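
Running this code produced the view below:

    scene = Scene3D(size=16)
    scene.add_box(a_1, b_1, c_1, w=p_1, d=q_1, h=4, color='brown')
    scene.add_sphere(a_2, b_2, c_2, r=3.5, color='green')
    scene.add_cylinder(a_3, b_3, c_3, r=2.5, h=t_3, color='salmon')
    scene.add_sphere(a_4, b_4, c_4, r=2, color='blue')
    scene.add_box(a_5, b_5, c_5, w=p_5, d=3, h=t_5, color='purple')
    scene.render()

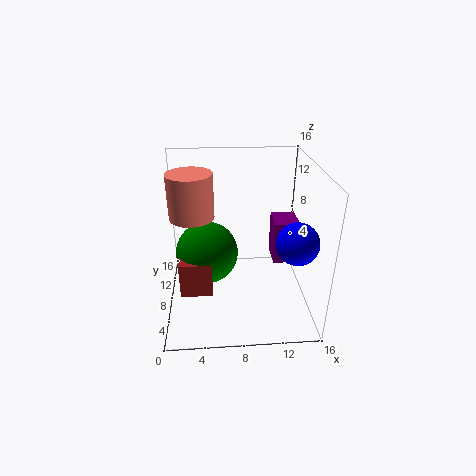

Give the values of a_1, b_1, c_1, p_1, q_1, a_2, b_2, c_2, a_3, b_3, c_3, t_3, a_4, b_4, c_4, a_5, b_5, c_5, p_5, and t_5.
a_1 = 1.5
b_1 = 5
c_1 = 2.5
p_1 = 3.5
q_1 = 2.5
a_2 = 4.5
b_2 = 8.5
c_2 = 6
a_3 = 3
b_3 = 9.5
c_3 = 10
t_3 = 5
a_4 = 13
b_4 = 2
c_4 = 10.5
a_5 = 11.5
b_5 = 5
c_5 = 6.5
p_5 = 2.5
t_5 = 4.5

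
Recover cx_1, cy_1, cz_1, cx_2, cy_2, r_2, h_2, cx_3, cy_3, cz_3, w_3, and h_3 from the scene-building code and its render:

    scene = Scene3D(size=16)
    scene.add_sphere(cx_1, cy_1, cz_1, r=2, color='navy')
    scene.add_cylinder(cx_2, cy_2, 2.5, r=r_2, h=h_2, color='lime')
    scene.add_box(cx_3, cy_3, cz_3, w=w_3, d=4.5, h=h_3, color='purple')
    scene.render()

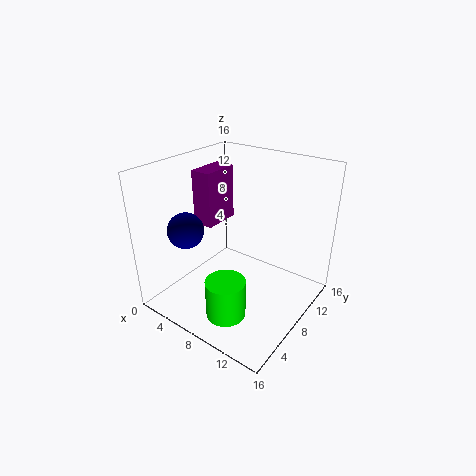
cx_1 = 3.5, cy_1 = 4.5, cz_1 = 9, cx_2 = 10.5, cy_2 = 2.5, r_2 = 2, h_2 = 4, cx_3 = 1.5, cy_3 = 8, cz_3 = 8, w_3 = 2.5, h_3 = 6.5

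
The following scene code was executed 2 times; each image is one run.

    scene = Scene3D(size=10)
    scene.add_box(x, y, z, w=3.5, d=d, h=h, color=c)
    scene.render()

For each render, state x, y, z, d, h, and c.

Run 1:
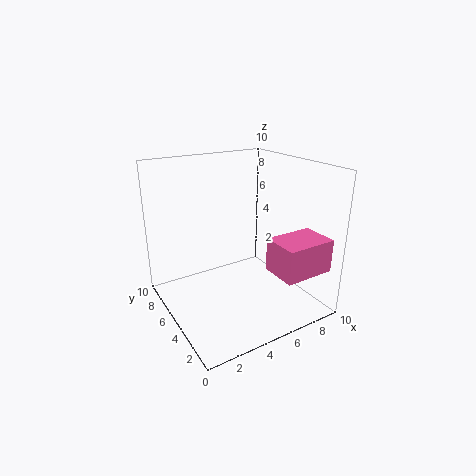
x = 6; y = 0.5; z = 3.25; d = 2.5; h = 2.25; c = 'hotpink'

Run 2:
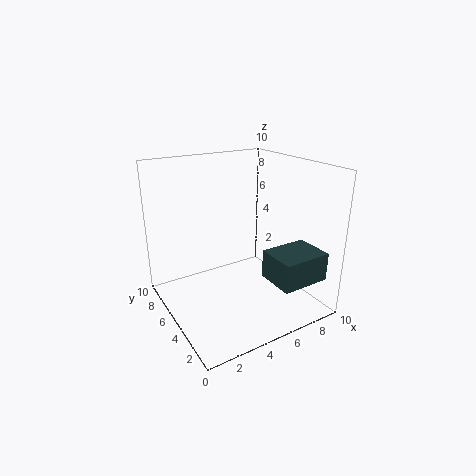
x = 6.25; y = 1; z = 2.25; d = 2.75; h = 2; c = 'darkslategray'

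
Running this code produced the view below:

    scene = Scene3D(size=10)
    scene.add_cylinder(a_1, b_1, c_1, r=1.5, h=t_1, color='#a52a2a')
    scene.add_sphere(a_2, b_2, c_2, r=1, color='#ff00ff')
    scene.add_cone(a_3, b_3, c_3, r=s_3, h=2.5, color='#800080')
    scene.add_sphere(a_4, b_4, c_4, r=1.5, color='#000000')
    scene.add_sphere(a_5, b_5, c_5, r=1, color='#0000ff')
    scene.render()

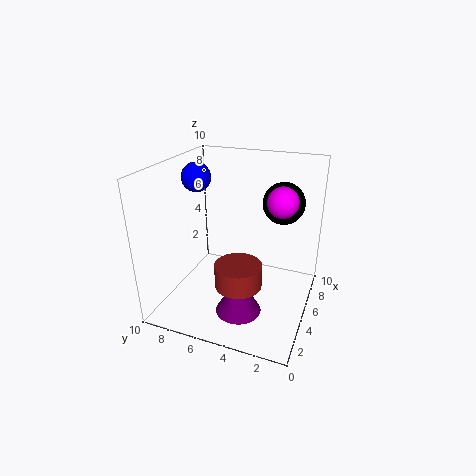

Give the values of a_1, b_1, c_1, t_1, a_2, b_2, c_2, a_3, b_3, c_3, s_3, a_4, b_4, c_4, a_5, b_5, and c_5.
a_1 = 2.5
b_1 = 4
c_1 = 3
t_1 = 1.5
a_2 = 5
b_2 = 2
c_2 = 8
a_3 = 2.5
b_3 = 4
c_3 = 1
s_3 = 1.5
a_4 = 7.5
b_4 = 2.5
c_4 = 7
a_5 = 5
b_5 = 8
c_5 = 9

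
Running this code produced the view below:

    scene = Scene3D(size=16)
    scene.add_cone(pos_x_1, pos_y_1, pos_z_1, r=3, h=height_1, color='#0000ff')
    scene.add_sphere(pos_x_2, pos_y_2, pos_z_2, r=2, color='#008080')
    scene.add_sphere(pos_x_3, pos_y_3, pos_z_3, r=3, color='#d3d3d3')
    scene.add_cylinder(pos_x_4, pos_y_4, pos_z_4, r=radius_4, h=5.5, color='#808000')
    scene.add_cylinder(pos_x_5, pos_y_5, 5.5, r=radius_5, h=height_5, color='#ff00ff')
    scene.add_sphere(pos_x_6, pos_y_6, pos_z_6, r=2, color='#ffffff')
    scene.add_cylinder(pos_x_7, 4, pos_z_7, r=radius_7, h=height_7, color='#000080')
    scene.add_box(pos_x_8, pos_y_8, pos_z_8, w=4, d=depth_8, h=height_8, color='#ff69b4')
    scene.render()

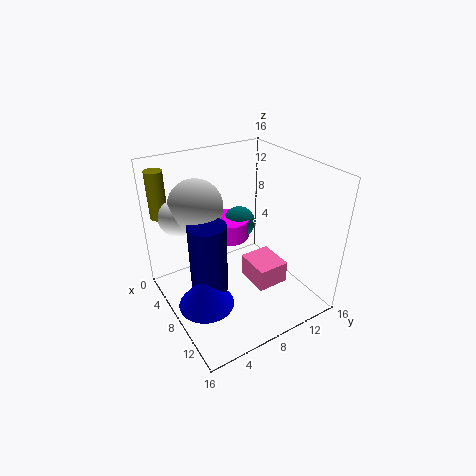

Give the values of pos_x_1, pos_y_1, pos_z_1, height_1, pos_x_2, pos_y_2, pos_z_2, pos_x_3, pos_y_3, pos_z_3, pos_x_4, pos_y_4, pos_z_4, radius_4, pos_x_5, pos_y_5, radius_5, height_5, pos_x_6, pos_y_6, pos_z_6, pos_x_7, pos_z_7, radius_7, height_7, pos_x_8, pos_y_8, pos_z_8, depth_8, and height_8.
pos_x_1 = 9.5
pos_y_1 = 3
pos_z_1 = 2
height_1 = 4
pos_x_2 = 3.5
pos_y_2 = 11
pos_z_2 = 7
pos_x_3 = 5
pos_y_3 = 4.5
pos_z_3 = 11.5
pos_x_4 = 1.5
pos_y_4 = 1.5
pos_z_4 = 9.5
radius_4 = 1
pos_x_5 = 3.5
pos_y_5 = 9.5
radius_5 = 2.5
height_5 = 2.5
pos_x_6 = 4.5
pos_y_6 = 2.5
pos_z_6 = 10.5
pos_x_7 = 8.5
pos_z_7 = 3
radius_7 = 2
height_7 = 8
pos_x_8 = 8
pos_y_8 = 8.5
pos_z_8 = 3
depth_8 = 3.5
height_8 = 2.5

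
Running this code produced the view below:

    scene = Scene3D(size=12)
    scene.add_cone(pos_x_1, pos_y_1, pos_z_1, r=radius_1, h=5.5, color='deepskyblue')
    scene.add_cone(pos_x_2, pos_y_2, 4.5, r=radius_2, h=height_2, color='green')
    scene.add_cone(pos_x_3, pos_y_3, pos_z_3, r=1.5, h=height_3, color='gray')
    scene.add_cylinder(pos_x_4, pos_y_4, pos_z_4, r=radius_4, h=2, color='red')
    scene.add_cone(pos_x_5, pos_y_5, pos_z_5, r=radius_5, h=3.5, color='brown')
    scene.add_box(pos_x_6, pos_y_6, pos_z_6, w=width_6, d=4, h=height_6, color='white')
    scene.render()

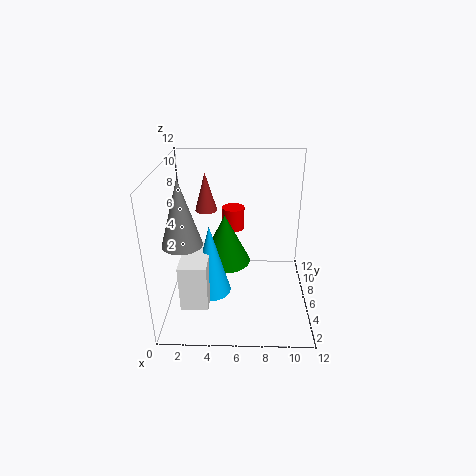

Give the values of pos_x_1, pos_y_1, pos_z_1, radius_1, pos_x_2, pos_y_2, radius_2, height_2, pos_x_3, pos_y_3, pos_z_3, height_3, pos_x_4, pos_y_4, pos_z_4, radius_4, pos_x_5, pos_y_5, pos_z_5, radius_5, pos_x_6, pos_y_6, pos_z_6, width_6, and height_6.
pos_x_1 = 4, pos_y_1 = 3, pos_z_1 = 3, radius_1 = 1.5, pos_x_2 = 5, pos_y_2 = 5, radius_2 = 2, height_2 = 4, pos_x_3 = 2, pos_y_3 = 3, pos_z_3 = 7, height_3 = 5, pos_x_4 = 5.5, pos_y_4 = 9, pos_z_4 = 5.5, radius_4 = 1, pos_x_5 = 3, pos_y_5 = 9.5, pos_z_5 = 7, radius_5 = 1, pos_x_6 = 2, pos_y_6 = 0.5, pos_z_6 = 3, width_6 = 2, height_6 = 3.5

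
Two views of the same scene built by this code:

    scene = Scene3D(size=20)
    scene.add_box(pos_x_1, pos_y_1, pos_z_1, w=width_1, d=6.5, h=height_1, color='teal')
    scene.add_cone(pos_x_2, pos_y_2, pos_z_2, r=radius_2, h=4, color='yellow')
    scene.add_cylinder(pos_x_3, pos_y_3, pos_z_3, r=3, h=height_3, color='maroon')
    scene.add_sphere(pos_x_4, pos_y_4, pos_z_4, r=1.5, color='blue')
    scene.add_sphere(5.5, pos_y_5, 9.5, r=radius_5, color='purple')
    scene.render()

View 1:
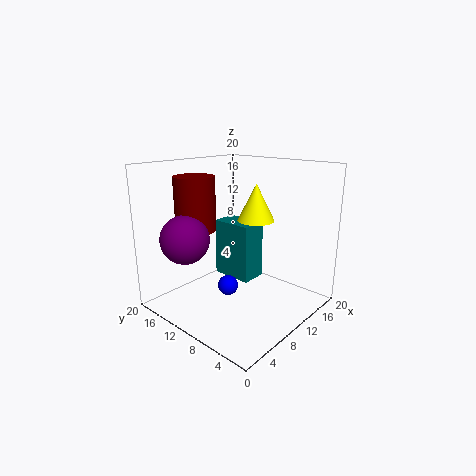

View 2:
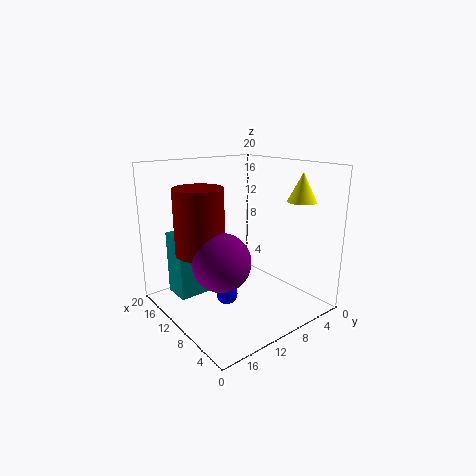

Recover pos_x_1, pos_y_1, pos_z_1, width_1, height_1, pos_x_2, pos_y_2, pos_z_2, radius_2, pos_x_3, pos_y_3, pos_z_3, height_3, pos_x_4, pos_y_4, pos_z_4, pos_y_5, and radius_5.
pos_x_1 = 13; pos_y_1 = 11; pos_z_1 = 1.5; width_1 = 4; height_1 = 9; pos_x_2 = 5; pos_y_2 = 3; pos_z_2 = 15; radius_2 = 2; pos_x_3 = 8.5; pos_y_3 = 17; pos_z_3 = 10; height_3 = 8; pos_x_4 = 10; pos_y_4 = 12; pos_z_4 = 2; pos_y_5 = 16; radius_5 = 3.5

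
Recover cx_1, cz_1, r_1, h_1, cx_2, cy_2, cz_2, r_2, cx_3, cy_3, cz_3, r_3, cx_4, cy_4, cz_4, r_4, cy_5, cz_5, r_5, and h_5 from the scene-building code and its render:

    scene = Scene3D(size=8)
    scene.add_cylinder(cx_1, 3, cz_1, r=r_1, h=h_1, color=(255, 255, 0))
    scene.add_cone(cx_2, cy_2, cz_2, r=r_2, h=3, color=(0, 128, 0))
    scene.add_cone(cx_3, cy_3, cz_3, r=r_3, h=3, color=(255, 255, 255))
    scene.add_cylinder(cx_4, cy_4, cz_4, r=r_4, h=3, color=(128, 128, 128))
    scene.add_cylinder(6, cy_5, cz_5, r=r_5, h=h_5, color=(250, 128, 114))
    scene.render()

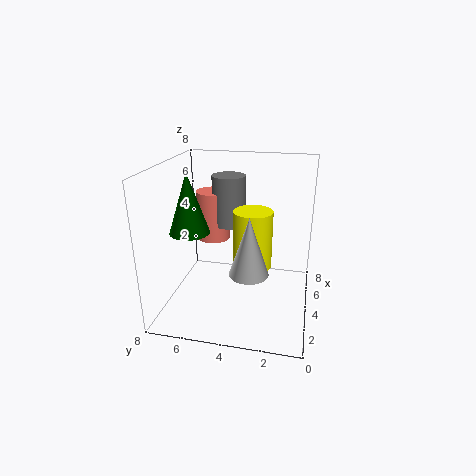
cx_1 = 3, cz_1 = 3, r_1 = 1, h_1 = 3, cx_2 = 2, cy_2 = 6, cz_2 = 5, r_2 = 1, cx_3 = 2, cy_3 = 3, cz_3 = 3, r_3 = 1, cx_4 = 6, cy_4 = 5, cz_4 = 4, r_4 = 1, cy_5 = 6, cz_5 = 3, r_5 = 1, h_5 = 3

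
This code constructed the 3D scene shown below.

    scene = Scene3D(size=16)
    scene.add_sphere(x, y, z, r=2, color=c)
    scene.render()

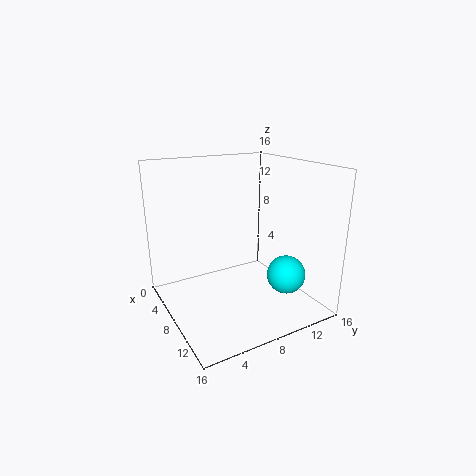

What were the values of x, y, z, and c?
x = 13; y = 11; z = 5; c = 'cyan'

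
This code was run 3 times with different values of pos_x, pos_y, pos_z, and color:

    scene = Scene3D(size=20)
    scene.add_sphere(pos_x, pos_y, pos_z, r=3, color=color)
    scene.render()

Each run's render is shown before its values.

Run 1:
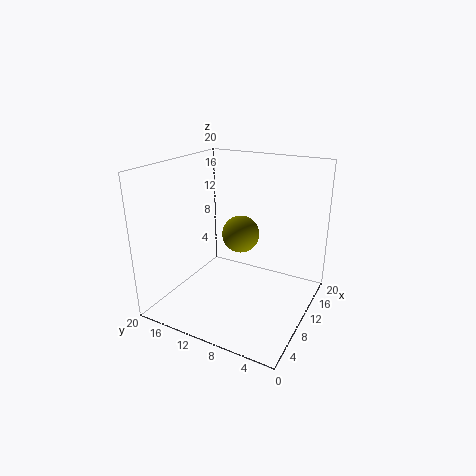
pos_x = 16.5
pos_y = 13
pos_z = 7.5
color = 'olive'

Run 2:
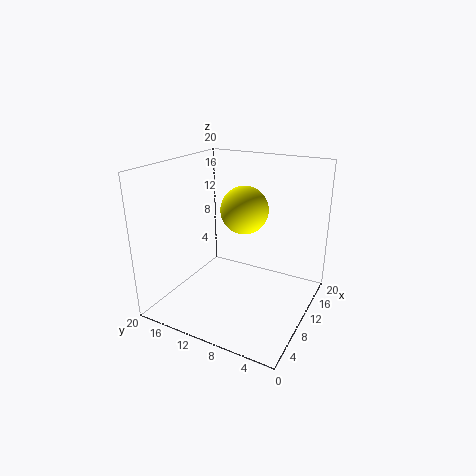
pos_x = 8
pos_y = 8
pos_z = 15
color = 'yellow'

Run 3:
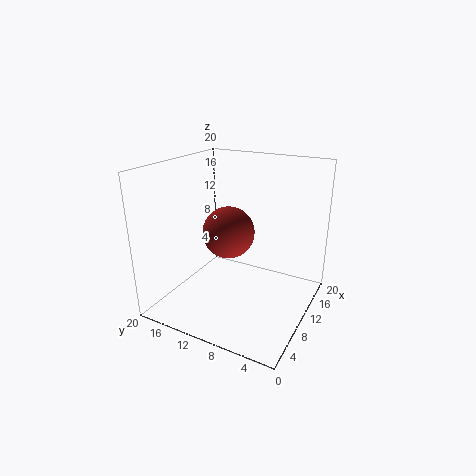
pos_x = 4
pos_y = 8
pos_z = 13.5
color = 'brown'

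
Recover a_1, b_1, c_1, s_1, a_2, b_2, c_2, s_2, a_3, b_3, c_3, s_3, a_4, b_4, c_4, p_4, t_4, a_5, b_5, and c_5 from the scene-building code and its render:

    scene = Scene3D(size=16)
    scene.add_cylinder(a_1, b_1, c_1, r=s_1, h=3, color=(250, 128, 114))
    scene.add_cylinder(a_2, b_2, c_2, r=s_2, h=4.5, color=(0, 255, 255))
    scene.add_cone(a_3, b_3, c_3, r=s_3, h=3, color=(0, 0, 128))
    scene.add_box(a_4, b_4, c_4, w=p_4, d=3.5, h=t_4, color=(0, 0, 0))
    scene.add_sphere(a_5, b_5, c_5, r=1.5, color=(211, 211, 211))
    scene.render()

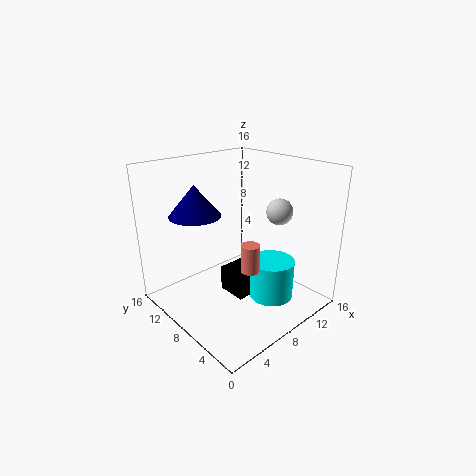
a_1 = 7, b_1 = 5, c_1 = 5.5, s_1 = 1, a_2 = 10.5, b_2 = 5, c_2 = 1, s_2 = 2.5, a_3 = 2.5, b_3 = 8, c_3 = 12, s_3 = 2.5, a_4 = 7.5, b_4 = 7, c_4 = 0.5, p_4 = 4, t_4 = 3, a_5 = 12.5, b_5 = 6, c_5 = 10.5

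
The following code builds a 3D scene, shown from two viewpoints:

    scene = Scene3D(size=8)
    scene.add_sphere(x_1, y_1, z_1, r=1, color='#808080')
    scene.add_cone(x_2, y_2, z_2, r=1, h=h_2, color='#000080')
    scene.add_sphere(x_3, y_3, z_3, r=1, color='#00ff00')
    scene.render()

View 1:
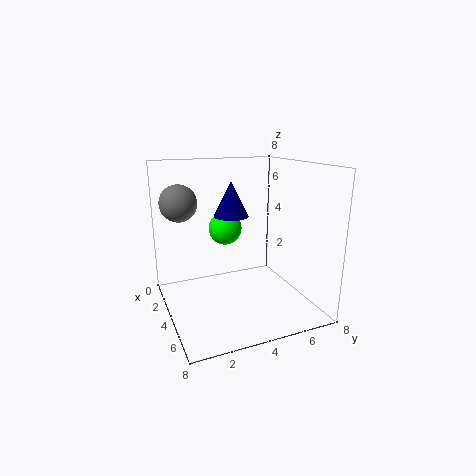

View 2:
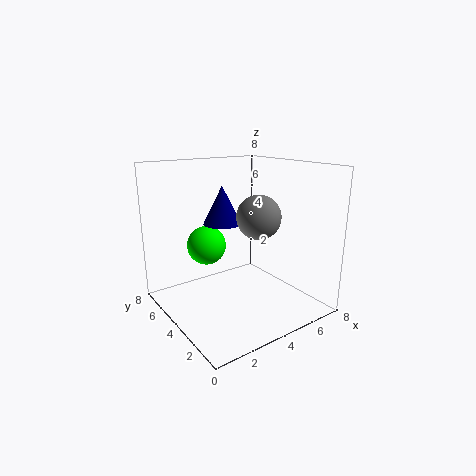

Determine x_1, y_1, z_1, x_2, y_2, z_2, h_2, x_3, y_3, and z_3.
x_1 = 3; y_1 = 1; z_1 = 6; x_2 = 3; y_2 = 4; z_2 = 5; h_2 = 2; x_3 = 2; y_3 = 4; z_3 = 4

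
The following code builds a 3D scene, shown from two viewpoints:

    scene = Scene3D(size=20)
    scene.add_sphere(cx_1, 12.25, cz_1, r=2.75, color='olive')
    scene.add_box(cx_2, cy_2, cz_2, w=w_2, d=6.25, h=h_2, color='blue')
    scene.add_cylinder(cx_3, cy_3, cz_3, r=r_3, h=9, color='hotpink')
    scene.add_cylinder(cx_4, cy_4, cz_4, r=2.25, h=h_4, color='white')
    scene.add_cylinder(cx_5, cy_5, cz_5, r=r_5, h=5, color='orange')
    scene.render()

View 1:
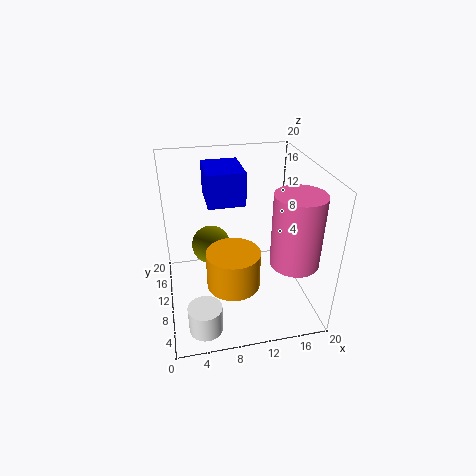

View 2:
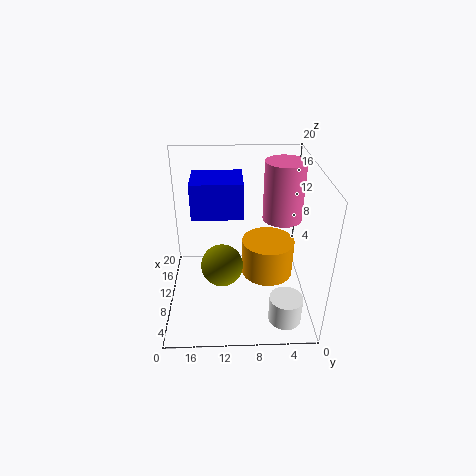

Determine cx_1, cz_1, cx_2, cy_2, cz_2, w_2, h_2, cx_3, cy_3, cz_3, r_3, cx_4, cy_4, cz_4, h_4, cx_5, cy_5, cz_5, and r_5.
cx_1 = 6.5
cz_1 = 8
cx_2 = 6
cy_2 = 9.5
cz_2 = 15
w_2 = 5
h_2 = 4.5
cx_3 = 15.5
cy_3 = 3
cz_3 = 10
r_3 = 3
cx_4 = 4.25
cy_4 = 3.75
cz_4 = 0.25
h_4 = 3.75
cx_5 = 8.5
cy_5 = 6
cz_5 = 5.5
r_5 = 3.5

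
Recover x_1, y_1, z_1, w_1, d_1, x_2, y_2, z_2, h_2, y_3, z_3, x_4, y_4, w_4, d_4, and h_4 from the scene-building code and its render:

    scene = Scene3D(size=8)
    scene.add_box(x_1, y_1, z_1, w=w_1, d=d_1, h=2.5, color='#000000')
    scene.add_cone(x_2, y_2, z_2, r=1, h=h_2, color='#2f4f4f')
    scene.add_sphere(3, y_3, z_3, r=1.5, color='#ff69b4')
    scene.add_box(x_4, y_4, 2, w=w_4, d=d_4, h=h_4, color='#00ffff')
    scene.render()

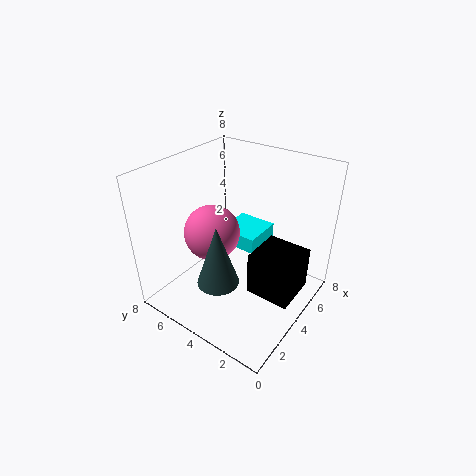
x_1 = 3.5; y_1 = 0.5; z_1 = 1; w_1 = 2.5; d_1 = 2.5; x_2 = 1; y_2 = 3; z_2 = 3.5; h_2 = 3; y_3 = 5; z_3 = 4.5; x_4 = 5.5; y_4 = 4; w_4 = 2.5; d_4 = 2.5; h_4 = 1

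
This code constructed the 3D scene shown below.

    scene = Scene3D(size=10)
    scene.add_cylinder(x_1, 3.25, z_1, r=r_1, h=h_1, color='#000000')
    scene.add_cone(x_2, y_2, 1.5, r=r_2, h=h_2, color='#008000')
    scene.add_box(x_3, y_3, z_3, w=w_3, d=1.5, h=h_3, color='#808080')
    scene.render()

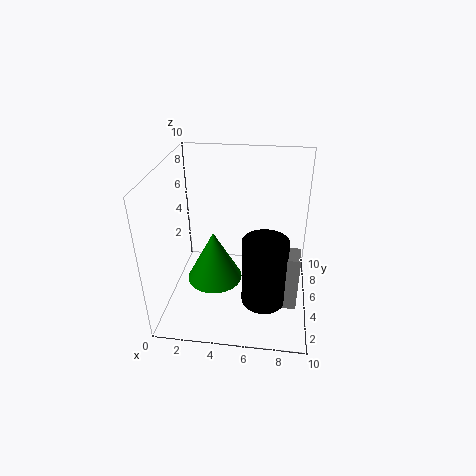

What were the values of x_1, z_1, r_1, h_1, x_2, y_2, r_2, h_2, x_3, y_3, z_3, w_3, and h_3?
x_1 = 7; z_1 = 1.25; r_1 = 1.5; h_1 = 4.75; x_2 = 3.25; y_2 = 5; r_2 = 2; h_2 = 3.75; x_3 = 7.5; y_3 = 2.75; z_3 = 1; w_3 = 1.75; h_3 = 4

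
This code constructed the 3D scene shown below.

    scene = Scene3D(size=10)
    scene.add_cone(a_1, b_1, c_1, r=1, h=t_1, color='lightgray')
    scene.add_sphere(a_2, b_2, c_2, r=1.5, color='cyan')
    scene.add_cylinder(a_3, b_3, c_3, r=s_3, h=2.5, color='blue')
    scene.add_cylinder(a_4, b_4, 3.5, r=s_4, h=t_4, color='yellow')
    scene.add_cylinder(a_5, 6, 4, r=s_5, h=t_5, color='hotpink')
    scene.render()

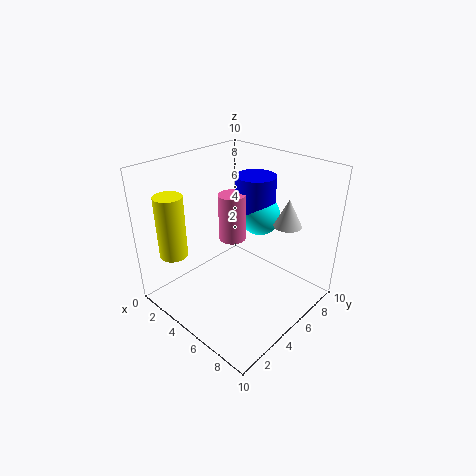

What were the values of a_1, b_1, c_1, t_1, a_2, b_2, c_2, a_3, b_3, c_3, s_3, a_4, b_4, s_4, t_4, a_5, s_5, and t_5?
a_1 = 7; b_1 = 8; c_1 = 5.5; t_1 = 2; a_2 = 4.5; b_2 = 8; c_2 = 5.5; a_3 = 4; b_3 = 8; c_3 = 6; s_3 = 1.5; a_4 = 1.5; b_4 = 2; s_4 = 1; t_4 = 4.5; a_5 = 3.5; s_5 = 1; t_5 = 3.5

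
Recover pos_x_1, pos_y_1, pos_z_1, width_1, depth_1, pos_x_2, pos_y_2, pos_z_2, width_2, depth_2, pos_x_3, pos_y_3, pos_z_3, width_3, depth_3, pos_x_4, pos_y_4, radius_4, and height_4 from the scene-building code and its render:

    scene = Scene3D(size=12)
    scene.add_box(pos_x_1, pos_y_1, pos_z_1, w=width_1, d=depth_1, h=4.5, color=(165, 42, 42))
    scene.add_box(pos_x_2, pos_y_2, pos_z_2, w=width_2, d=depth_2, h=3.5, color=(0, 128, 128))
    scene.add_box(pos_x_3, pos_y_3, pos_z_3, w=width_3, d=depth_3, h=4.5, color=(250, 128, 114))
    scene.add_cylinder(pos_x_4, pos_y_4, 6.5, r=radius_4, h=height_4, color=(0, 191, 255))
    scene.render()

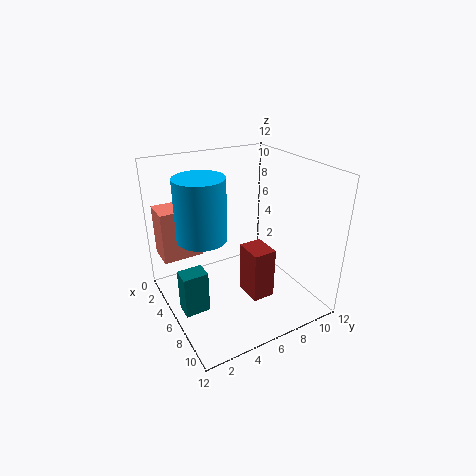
pos_x_1 = 5.5, pos_y_1 = 6.5, pos_z_1 = 0.5, width_1 = 2.5, depth_1 = 2, pos_x_2 = 6, pos_y_2 = 0.5, pos_z_2 = 1, width_2 = 1.5, depth_2 = 2, pos_x_3 = 0.5, pos_y_3 = 0.5, pos_z_3 = 3.5, width_3 = 2.5, depth_3 = 3.5, pos_x_4 = 5.5, pos_y_4 = 3, radius_4 = 2, height_4 = 5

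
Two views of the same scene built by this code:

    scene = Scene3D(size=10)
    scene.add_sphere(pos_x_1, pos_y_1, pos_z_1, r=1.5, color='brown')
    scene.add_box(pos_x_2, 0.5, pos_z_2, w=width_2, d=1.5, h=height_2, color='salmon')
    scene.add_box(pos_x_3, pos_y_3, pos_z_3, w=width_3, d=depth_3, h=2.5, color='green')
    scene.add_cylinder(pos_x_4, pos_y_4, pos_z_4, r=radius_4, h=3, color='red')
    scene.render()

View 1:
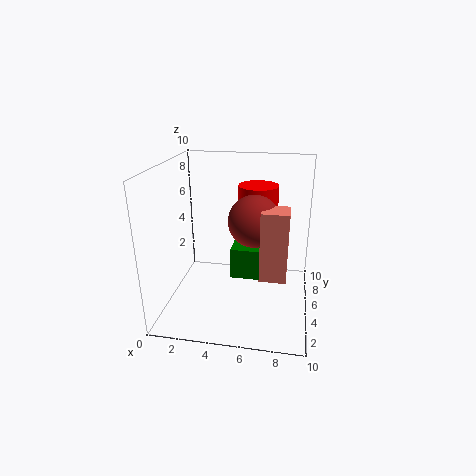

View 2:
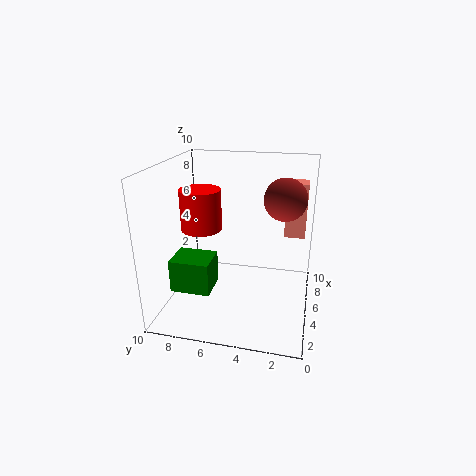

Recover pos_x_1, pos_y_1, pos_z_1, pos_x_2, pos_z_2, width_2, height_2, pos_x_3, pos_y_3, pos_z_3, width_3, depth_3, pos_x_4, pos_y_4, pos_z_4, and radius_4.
pos_x_1 = 6.5
pos_y_1 = 2
pos_z_1 = 7.5
pos_x_2 = 7
pos_z_2 = 4.5
width_2 = 1.5
height_2 = 4
pos_x_3 = 4
pos_y_3 = 7
pos_z_3 = 0.5
width_3 = 2.5
depth_3 = 3
pos_x_4 = 6
pos_y_4 = 8
pos_z_4 = 5
radius_4 = 1.5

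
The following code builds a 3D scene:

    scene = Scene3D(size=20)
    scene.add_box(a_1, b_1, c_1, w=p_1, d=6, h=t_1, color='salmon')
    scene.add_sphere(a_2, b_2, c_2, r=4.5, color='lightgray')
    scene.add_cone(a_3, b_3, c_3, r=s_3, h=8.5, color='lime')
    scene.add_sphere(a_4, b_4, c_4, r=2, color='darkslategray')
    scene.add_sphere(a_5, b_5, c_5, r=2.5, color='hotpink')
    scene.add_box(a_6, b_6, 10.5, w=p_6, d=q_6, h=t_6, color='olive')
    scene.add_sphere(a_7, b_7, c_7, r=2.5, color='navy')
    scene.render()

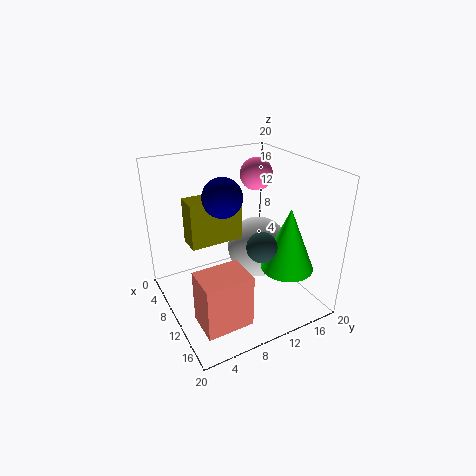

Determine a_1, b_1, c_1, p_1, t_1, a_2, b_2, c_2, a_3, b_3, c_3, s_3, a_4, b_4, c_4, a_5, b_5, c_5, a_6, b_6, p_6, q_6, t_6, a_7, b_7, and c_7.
a_1 = 14; b_1 = 1.5; c_1 = 2.5; p_1 = 4.5; t_1 = 7; a_2 = 9; b_2 = 14; c_2 = 7; a_3 = 15.5; b_3 = 14.5; c_3 = 7; s_3 = 3.5; a_4 = 14.5; b_4 = 11; c_4 = 10.5; a_5 = 4; b_5 = 16.5; c_5 = 16.5; a_6 = 8; b_6 = 3; p_6 = 3; q_6 = 7; t_6 = 6; a_7 = 11.5; b_7 = 7; c_7 = 17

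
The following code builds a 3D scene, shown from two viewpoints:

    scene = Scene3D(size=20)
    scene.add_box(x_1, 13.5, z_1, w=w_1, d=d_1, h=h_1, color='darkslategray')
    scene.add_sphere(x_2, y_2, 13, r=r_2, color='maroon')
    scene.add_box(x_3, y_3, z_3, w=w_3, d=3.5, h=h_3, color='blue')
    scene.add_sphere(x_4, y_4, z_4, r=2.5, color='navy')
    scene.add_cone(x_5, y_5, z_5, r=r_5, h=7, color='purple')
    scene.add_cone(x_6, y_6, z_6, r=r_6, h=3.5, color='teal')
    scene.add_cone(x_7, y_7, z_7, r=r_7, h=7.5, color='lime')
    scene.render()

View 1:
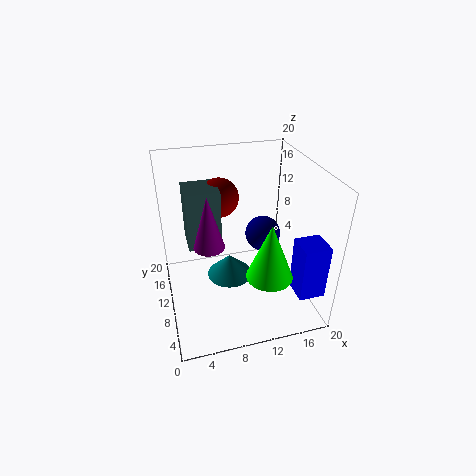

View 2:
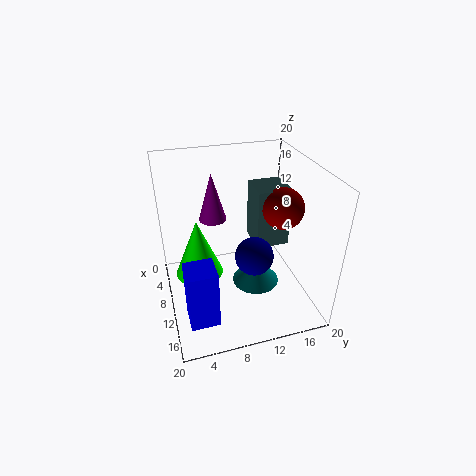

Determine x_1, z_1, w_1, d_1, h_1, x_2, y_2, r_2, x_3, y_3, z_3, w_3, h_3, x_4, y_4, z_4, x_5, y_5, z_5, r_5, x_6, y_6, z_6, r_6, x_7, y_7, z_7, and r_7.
x_1 = 3.5, z_1 = 6.5, w_1 = 5, d_1 = 5, h_1 = 9, x_2 = 9, y_2 = 17, r_2 = 3, x_3 = 16, y_3 = 1.5, z_3 = 4.5, w_3 = 3.5, h_3 = 7.5, x_4 = 14, y_4 = 11, z_4 = 9.5, x_5 = 5.5, y_5 = 7.5, z_5 = 11, r_5 = 2, x_6 = 9.5, y_6 = 13, z_6 = 1.5, r_6 = 3.5, x_7 = 12.5, y_7 = 4, z_7 = 7.5, r_7 = 3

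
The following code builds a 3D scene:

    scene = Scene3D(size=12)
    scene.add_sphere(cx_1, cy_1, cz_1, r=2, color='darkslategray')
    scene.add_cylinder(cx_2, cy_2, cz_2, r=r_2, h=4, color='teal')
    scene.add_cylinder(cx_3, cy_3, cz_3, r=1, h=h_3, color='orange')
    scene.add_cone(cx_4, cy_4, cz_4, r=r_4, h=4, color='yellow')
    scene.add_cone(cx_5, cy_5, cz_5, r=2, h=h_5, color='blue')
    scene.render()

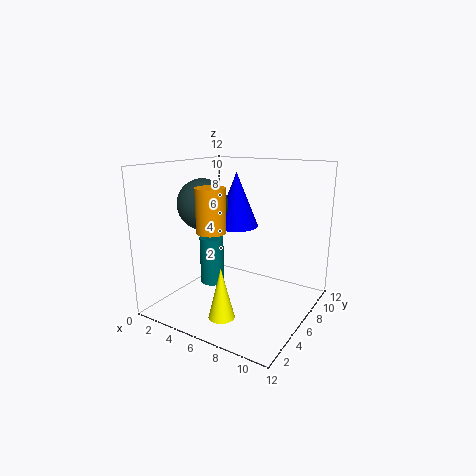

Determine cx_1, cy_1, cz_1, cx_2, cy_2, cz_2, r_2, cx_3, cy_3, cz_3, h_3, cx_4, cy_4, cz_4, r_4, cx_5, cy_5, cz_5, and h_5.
cx_1 = 4, cy_1 = 4, cz_1 = 9, cx_2 = 4, cy_2 = 5, cz_2 = 2, r_2 = 1, cx_3 = 7, cy_3 = 1, cz_3 = 8, h_3 = 3, cx_4 = 7, cy_4 = 2, cz_4 = 1, r_4 = 1, cx_5 = 4, cy_5 = 9, cz_5 = 6, h_5 = 5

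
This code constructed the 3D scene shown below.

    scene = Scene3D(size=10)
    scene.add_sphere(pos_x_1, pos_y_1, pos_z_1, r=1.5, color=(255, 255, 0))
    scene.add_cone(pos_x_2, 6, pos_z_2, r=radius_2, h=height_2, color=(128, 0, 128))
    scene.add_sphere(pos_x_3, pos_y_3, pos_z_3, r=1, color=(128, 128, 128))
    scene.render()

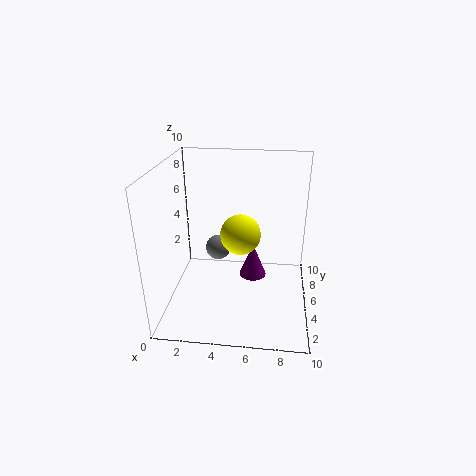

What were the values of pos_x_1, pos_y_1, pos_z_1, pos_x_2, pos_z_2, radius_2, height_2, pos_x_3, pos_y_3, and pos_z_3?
pos_x_1 = 5
pos_y_1 = 6.5
pos_z_1 = 4.5
pos_x_2 = 6
pos_z_2 = 1.5
radius_2 = 1
height_2 = 2.5
pos_x_3 = 3
pos_y_3 = 8
pos_z_3 = 2.5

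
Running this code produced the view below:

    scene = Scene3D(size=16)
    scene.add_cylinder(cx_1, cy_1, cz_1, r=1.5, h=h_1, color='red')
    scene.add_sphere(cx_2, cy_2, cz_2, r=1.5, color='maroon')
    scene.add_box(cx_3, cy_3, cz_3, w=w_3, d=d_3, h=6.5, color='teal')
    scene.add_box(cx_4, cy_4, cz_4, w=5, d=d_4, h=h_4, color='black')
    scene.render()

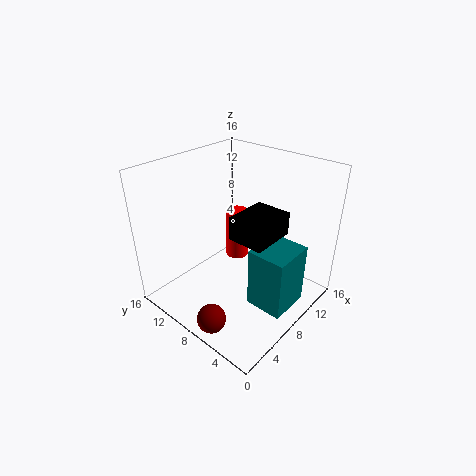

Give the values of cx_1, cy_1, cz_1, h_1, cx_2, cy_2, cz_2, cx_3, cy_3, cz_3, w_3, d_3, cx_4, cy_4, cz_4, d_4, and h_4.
cx_1 = 13; cy_1 = 12.5; cz_1 = 1.5; h_1 = 6.5; cx_2 = 1.5; cy_2 = 6; cz_2 = 2; cx_3 = 5.5; cy_3 = 0.5; cz_3 = 2.5; w_3 = 4.5; d_3 = 4; cx_4 = 6; cy_4 = 3.5; cz_4 = 9; d_4 = 4; h_4 = 2.5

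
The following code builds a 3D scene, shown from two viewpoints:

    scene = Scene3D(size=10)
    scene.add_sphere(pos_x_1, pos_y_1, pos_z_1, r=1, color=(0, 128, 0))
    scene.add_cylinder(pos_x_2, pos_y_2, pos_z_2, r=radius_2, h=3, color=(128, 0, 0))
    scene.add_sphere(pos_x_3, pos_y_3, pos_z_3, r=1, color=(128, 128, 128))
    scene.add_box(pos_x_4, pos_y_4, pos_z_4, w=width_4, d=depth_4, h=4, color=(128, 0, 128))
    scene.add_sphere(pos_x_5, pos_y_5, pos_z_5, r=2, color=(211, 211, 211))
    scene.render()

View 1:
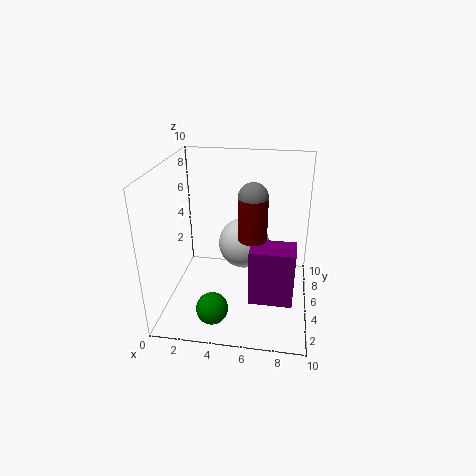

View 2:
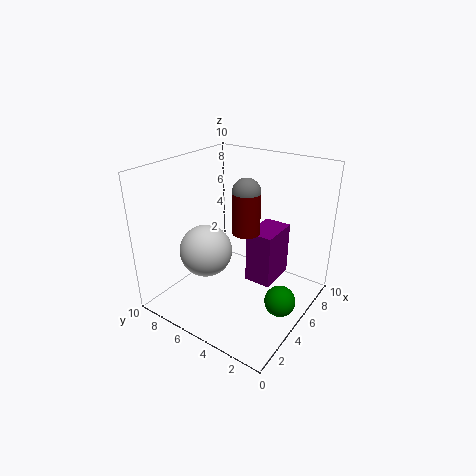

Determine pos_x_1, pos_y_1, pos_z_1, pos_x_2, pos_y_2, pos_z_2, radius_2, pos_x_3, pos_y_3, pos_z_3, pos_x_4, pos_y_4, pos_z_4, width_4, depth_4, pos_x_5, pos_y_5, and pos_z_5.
pos_x_1 = 4, pos_y_1 = 1, pos_z_1 = 2, pos_x_2 = 6, pos_y_2 = 5, pos_z_2 = 5, radius_2 = 1, pos_x_3 = 6, pos_y_3 = 5, pos_z_3 = 8, pos_x_4 = 6, pos_y_4 = 3, pos_z_4 = 1, width_4 = 3, depth_4 = 2, pos_x_5 = 5, pos_y_5 = 8, pos_z_5 = 3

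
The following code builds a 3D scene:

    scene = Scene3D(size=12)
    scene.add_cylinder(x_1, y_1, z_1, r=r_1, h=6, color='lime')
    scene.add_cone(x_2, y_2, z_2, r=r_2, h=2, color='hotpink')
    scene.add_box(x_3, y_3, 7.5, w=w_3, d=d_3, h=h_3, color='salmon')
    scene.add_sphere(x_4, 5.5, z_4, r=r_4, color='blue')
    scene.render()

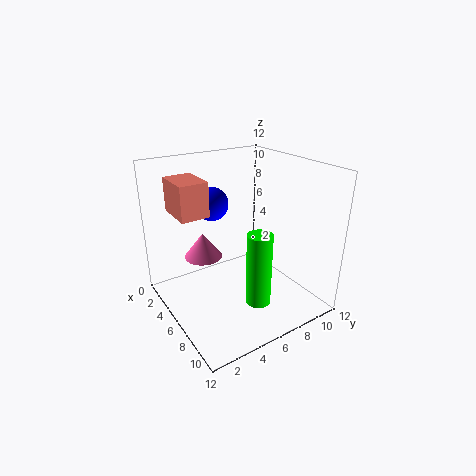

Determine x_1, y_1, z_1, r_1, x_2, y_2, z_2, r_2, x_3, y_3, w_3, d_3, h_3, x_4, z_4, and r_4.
x_1 = 9
y_1 = 6
z_1 = 1.5
r_1 = 1
x_2 = 5.5
y_2 = 3
z_2 = 5
r_2 = 1.5
x_3 = 0.5
y_3 = 2
w_3 = 3.5
d_3 = 2.5
h_3 = 3
x_4 = 2.5
z_4 = 8
r_4 = 1.5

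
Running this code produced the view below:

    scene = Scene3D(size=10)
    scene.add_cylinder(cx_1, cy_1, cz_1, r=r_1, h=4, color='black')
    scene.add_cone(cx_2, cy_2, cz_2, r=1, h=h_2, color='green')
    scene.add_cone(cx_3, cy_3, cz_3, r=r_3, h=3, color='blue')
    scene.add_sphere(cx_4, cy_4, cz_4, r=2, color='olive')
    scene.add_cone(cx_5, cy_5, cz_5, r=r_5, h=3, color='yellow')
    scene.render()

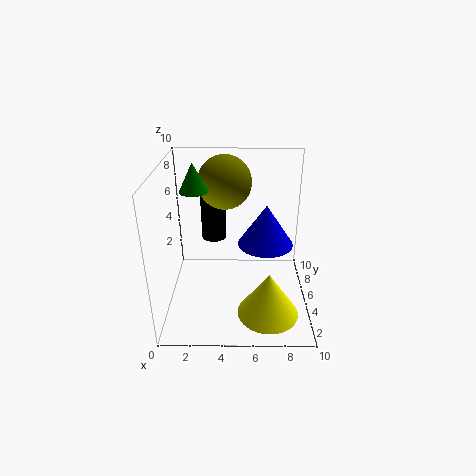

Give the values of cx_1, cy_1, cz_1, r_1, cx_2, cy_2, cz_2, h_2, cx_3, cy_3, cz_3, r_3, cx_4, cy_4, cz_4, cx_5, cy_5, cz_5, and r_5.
cx_1 = 3; cy_1 = 9; cz_1 = 3; r_1 = 1; cx_2 = 2; cy_2 = 6; cz_2 = 8; h_2 = 2; cx_3 = 7; cy_3 = 6; cz_3 = 4; r_3 = 2; cx_4 = 4; cy_4 = 8; cz_4 = 8; cx_5 = 7; cy_5 = 2; cz_5 = 1; r_5 = 2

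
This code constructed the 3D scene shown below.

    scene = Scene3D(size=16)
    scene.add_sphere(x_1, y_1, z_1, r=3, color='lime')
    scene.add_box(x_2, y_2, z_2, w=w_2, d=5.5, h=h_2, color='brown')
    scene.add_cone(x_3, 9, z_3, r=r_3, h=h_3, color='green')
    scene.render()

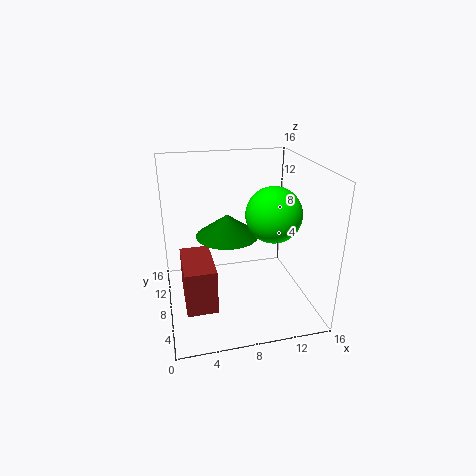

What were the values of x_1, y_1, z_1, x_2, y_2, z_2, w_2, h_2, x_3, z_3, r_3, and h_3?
x_1 = 11.5, y_1 = 6.5, z_1 = 11, x_2 = 1.5, y_2 = 1.5, z_2 = 3.5, w_2 = 3, h_2 = 4.5, x_3 = 7, z_3 = 8, r_3 = 3.5, h_3 = 2.5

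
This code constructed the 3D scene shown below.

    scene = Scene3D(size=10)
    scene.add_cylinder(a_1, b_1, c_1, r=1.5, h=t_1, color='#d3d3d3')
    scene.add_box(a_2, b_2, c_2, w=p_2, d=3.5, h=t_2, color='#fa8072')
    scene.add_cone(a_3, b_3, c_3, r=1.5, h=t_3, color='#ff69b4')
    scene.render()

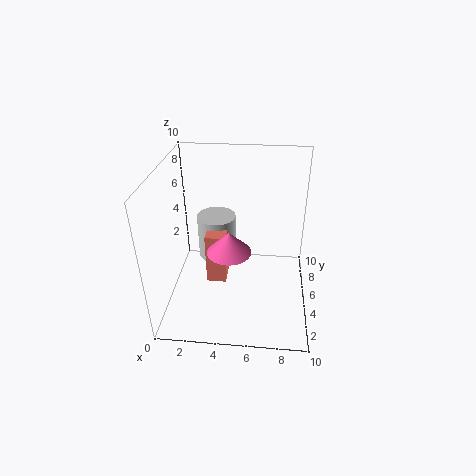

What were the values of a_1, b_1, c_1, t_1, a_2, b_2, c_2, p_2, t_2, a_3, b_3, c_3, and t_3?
a_1 = 3
b_1 = 8
c_1 = 1.5
t_1 = 3.5
a_2 = 2.5
b_2 = 5.5
c_2 = 0.5
p_2 = 1.5
t_2 = 4
a_3 = 4.5
b_3 = 4
c_3 = 4.5
t_3 = 1.5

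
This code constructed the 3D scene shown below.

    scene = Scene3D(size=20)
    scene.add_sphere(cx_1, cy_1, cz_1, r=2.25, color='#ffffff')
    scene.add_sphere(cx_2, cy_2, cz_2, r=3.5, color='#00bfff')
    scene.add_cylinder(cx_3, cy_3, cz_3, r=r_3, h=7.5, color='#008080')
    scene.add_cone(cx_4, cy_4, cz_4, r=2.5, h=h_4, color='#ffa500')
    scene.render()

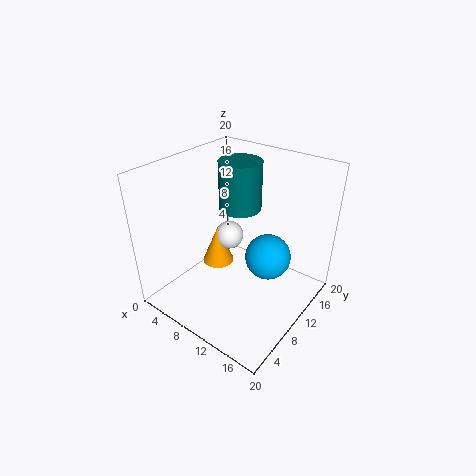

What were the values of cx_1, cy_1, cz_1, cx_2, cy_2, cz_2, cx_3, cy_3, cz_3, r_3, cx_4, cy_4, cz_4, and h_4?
cx_1 = 5
cy_1 = 14.25
cz_1 = 6.5
cx_2 = 12
cy_2 = 15
cz_2 = 4.75
cx_3 = 6.25
cy_3 = 15.5
cz_3 = 11.25
r_3 = 3.25
cx_4 = 4
cy_4 = 12.5
cz_4 = 2.25
h_4 = 6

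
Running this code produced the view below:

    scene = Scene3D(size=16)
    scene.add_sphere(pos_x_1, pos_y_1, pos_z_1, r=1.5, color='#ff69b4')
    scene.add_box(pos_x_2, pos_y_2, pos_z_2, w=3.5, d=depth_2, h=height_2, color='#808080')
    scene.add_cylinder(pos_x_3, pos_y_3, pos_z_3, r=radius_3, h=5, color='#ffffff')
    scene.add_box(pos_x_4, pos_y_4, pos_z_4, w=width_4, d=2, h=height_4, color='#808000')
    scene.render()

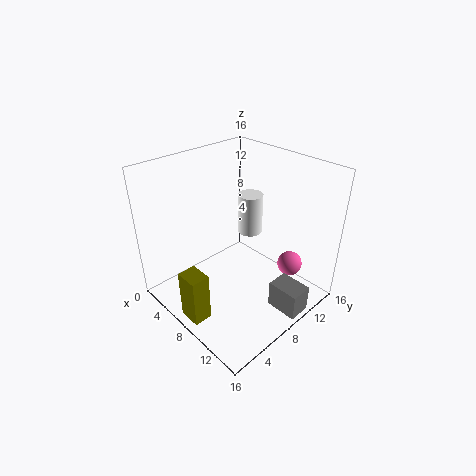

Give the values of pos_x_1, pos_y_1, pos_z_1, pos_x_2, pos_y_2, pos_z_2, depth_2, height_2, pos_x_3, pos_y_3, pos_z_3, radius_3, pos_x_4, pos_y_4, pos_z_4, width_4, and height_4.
pos_x_1 = 11; pos_y_1 = 14; pos_z_1 = 3; pos_x_2 = 12.5; pos_y_2 = 8.5; pos_z_2 = 1; depth_2 = 2.5; height_2 = 3; pos_x_3 = 5.5; pos_y_3 = 12.5; pos_z_3 = 6; radius_3 = 1.5; pos_x_4 = 7; pos_y_4 = 0.5; pos_z_4 = 1; width_4 = 2.5; height_4 = 5.5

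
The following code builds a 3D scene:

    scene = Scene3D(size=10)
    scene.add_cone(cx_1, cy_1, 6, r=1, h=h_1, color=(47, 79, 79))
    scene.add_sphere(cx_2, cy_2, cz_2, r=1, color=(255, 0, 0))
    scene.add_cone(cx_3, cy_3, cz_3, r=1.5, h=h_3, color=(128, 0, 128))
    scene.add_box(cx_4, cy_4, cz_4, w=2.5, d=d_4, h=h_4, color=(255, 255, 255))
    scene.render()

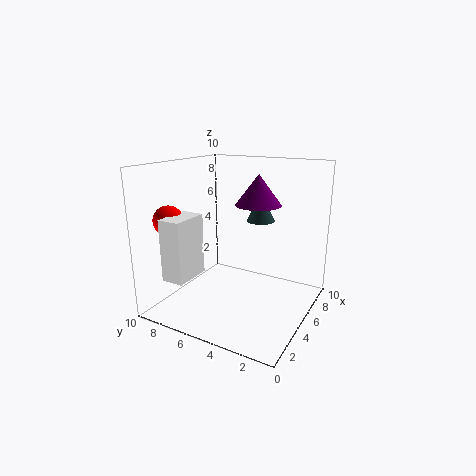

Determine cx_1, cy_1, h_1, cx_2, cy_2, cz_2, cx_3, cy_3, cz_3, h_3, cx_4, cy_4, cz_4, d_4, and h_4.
cx_1 = 6.5; cy_1 = 4; h_1 = 2; cx_2 = 2; cy_2 = 8.5; cz_2 = 6.5; cx_3 = 5; cy_3 = 3.5; cz_3 = 7.5; h_3 = 2; cx_4 = 0.5; cy_4 = 6.5; cz_4 = 3; d_4 = 1.5; h_4 = 4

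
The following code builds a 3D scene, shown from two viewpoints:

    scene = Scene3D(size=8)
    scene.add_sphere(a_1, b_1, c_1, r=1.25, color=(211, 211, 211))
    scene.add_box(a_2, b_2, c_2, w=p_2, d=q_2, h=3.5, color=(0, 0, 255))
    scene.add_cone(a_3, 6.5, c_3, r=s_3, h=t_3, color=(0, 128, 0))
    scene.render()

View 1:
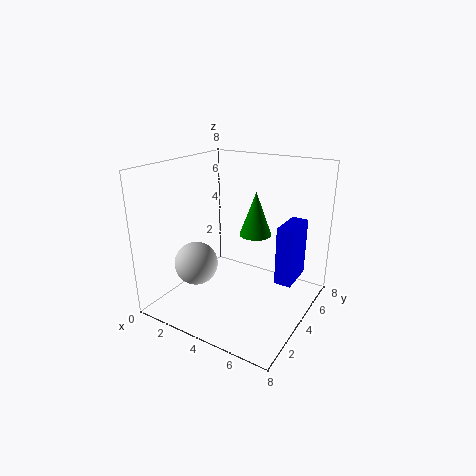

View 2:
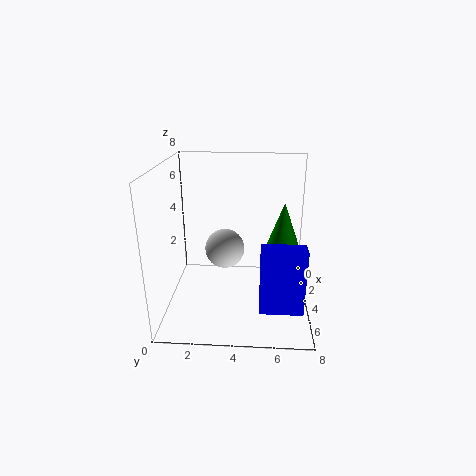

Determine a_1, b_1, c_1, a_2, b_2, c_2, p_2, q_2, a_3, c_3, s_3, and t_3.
a_1 = 1.75, b_1 = 3, c_1 = 2.25, a_2 = 5.75, b_2 = 5.25, c_2 = 1, p_2 = 1, q_2 = 2.25, a_3 = 3.75, c_3 = 3.25, s_3 = 1, t_3 = 2.75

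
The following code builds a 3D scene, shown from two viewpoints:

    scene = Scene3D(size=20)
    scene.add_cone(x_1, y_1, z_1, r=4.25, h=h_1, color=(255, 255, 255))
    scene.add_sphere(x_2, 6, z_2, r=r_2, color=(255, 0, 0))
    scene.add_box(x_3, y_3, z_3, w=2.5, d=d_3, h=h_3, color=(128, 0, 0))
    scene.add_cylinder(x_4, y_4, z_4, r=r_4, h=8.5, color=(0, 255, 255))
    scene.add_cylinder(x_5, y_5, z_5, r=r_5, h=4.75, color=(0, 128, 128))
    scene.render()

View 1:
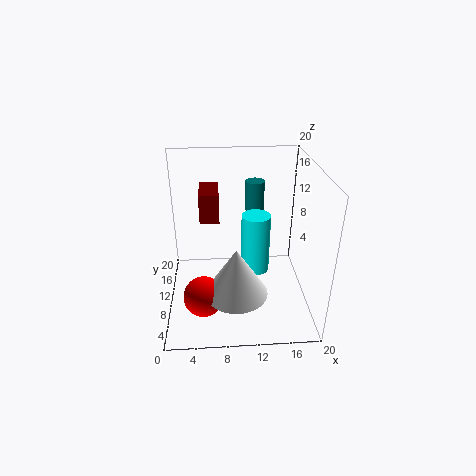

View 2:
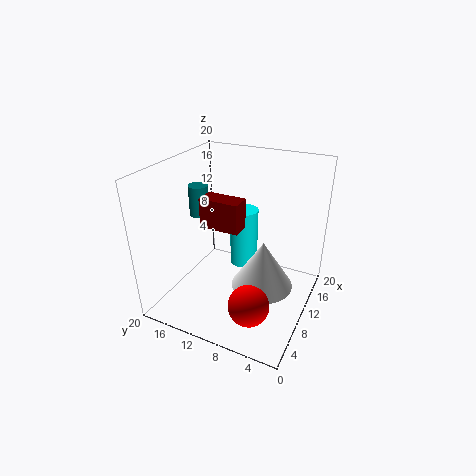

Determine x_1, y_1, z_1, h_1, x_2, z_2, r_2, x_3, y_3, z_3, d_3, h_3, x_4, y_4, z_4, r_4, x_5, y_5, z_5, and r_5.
x_1 = 9.5; y_1 = 6; z_1 = 3.75; h_1 = 6.75; x_2 = 5; z_2 = 3.25; r_2 = 2.75; x_3 = 5; y_3 = 7.75; z_3 = 13.5; d_3 = 5; h_3 = 3.75; x_4 = 12.5; y_4 = 10.25; z_4 = 4.75; r_4 = 2; x_5 = 13.25; y_5 = 18.25; z_5 = 10.5; r_5 = 1.5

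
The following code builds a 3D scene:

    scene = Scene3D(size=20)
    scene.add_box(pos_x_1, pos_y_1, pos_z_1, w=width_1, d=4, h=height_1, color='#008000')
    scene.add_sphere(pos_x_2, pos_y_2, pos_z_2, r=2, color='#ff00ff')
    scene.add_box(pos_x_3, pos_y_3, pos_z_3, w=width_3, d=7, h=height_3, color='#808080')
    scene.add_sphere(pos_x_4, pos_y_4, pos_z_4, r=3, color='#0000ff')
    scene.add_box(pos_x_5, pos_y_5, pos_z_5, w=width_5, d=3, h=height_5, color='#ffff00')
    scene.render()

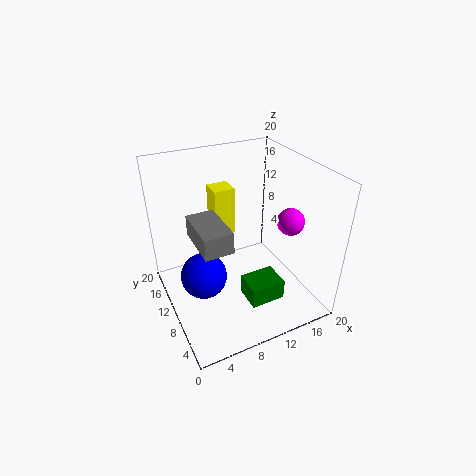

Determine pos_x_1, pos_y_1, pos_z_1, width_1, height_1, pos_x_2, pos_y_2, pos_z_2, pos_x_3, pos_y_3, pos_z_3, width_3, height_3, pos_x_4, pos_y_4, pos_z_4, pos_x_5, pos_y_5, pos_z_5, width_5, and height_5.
pos_x_1 = 10; pos_y_1 = 5; pos_z_1 = 1; width_1 = 5; height_1 = 3; pos_x_2 = 18; pos_y_2 = 9; pos_z_2 = 11; pos_x_3 = 4; pos_y_3 = 7; pos_z_3 = 10; width_3 = 4; height_3 = 3; pos_x_4 = 4; pos_y_4 = 8; pos_z_4 = 7; pos_x_5 = 8; pos_y_5 = 13; pos_z_5 = 9; width_5 = 3; height_5 = 7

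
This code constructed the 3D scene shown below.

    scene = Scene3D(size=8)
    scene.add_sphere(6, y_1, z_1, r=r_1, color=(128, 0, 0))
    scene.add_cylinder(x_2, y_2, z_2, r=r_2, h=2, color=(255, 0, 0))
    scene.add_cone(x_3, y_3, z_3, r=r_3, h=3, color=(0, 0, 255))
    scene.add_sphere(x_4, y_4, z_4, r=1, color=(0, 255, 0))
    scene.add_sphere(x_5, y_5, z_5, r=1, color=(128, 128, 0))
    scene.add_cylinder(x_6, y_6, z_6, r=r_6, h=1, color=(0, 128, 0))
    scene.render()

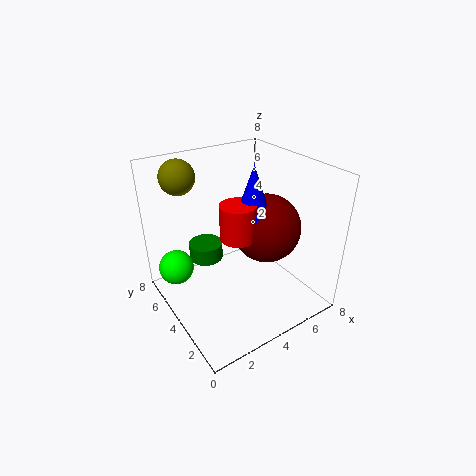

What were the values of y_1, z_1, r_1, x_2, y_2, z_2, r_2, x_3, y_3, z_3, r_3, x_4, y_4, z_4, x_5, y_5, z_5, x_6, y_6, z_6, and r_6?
y_1 = 4
z_1 = 4
r_1 = 2
x_2 = 4
y_2 = 4
z_2 = 4
r_2 = 1
x_3 = 5
y_3 = 4
z_3 = 5
r_3 = 1
x_4 = 1
y_4 = 6
z_4 = 2
x_5 = 2
y_5 = 7
z_5 = 7
x_6 = 3
y_6 = 6
z_6 = 2
r_6 = 1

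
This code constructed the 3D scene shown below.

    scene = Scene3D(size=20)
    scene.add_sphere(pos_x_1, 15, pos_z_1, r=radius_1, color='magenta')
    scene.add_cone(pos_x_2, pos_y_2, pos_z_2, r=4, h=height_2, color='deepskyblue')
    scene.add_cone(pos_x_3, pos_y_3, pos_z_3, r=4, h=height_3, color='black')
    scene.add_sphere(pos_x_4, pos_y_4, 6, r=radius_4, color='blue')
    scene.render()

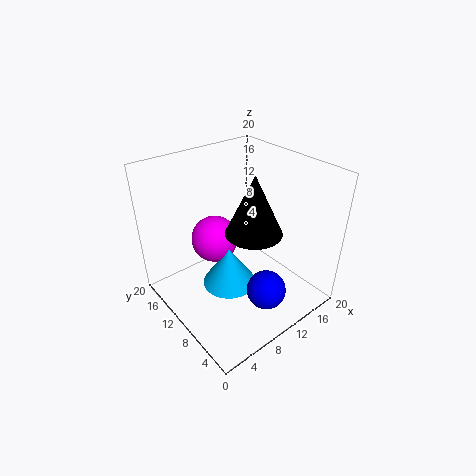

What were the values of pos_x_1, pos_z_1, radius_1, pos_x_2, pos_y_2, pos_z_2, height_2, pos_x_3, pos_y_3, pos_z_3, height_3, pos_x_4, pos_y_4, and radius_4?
pos_x_1 = 9.5, pos_z_1 = 7.5, radius_1 = 3.5, pos_x_2 = 9.5, pos_y_2 = 11.5, pos_z_2 = 1.5, height_2 = 6, pos_x_3 = 12, pos_y_3 = 9, pos_z_3 = 10.5, height_3 = 8.5, pos_x_4 = 9, pos_y_4 = 3, radius_4 = 2.5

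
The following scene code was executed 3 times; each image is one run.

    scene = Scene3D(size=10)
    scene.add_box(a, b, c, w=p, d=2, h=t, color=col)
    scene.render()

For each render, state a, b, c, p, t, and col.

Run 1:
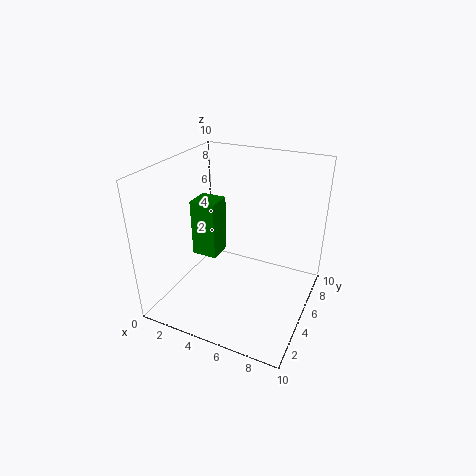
a = 0.5
b = 6
c = 2
p = 2
t = 4.5
col = 'green'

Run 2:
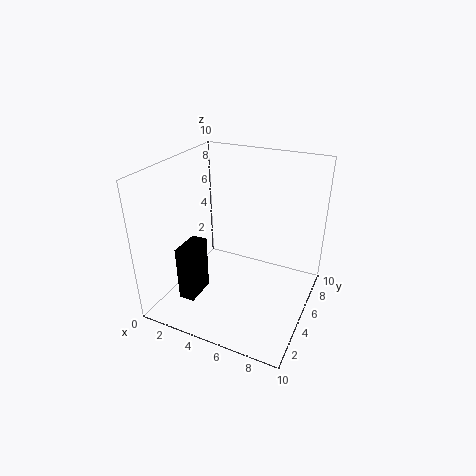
a = 3
b = 0.5
c = 2.5
p = 1
t = 3.5
col = 'black'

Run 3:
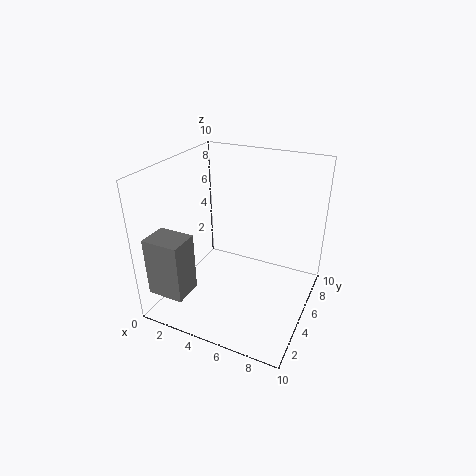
a = 0.5
b = 0.5
c = 2
p = 2.5
t = 4
col = 'gray'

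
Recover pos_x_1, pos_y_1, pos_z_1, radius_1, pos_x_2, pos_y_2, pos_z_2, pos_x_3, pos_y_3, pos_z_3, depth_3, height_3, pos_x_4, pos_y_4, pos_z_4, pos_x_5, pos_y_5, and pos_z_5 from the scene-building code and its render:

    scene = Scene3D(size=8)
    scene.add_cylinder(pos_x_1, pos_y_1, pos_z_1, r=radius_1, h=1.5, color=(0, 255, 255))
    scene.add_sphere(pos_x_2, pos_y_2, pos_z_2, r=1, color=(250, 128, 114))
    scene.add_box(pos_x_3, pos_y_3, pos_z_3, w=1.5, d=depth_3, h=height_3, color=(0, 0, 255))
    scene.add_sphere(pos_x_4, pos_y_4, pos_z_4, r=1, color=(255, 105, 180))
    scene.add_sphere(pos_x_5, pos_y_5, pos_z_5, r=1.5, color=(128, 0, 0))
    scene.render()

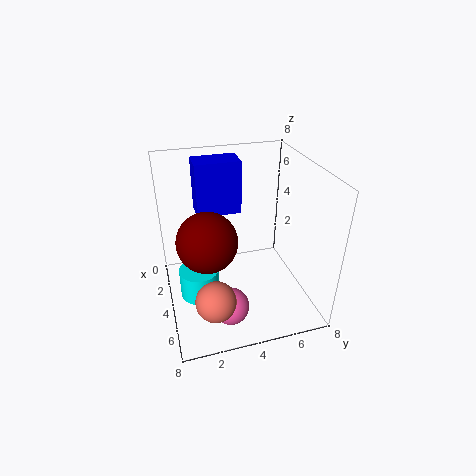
pos_x_1 = 5.5, pos_y_1 = 1.5, pos_z_1 = 2, radius_1 = 1, pos_x_2 = 7, pos_y_2 = 2, pos_z_2 = 2.5, pos_x_3 = 1.5, pos_y_3 = 2, pos_z_3 = 5, depth_3 = 2.5, height_3 = 3, pos_x_4 = 6, pos_y_4 = 3, pos_z_4 = 1, pos_x_5 = 5.5, pos_y_5 = 2, pos_z_5 = 5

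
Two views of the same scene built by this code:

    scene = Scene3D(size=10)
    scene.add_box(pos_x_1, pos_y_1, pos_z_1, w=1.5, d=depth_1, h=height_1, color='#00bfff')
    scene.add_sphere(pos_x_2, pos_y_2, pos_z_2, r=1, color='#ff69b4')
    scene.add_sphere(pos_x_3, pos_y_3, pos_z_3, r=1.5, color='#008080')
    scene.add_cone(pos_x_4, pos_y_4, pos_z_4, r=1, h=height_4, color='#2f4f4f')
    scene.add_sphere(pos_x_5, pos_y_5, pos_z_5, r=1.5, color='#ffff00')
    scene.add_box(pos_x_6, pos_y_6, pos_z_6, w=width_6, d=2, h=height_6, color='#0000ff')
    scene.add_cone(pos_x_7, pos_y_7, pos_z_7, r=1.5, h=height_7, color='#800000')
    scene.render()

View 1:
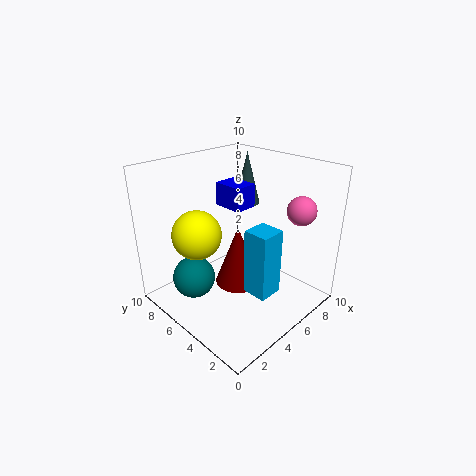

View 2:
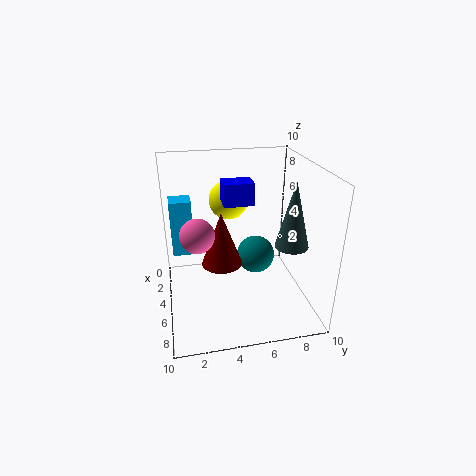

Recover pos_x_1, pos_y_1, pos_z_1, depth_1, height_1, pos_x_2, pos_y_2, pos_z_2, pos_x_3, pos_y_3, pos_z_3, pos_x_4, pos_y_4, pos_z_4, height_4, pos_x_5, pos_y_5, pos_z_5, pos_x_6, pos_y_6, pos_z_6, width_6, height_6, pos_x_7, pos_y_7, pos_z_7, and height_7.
pos_x_1 = 2.5; pos_y_1 = 0.5; pos_z_1 = 3.5; depth_1 = 1.5; height_1 = 4; pos_x_2 = 8; pos_y_2 = 2; pos_z_2 = 7; pos_x_3 = 2.5; pos_y_3 = 7; pos_z_3 = 2; pos_x_4 = 8.5; pos_y_4 = 7.5; pos_z_4 = 6; height_4 = 4; pos_x_5 = 1.5; pos_y_5 = 5; pos_z_5 = 6.5; pos_x_6 = 4; pos_y_6 = 4; pos_z_6 = 7.5; width_6 = 1.5; height_6 = 1.5; pos_x_7 = 4; pos_y_7 = 4; pos_z_7 = 2.5; height_7 = 4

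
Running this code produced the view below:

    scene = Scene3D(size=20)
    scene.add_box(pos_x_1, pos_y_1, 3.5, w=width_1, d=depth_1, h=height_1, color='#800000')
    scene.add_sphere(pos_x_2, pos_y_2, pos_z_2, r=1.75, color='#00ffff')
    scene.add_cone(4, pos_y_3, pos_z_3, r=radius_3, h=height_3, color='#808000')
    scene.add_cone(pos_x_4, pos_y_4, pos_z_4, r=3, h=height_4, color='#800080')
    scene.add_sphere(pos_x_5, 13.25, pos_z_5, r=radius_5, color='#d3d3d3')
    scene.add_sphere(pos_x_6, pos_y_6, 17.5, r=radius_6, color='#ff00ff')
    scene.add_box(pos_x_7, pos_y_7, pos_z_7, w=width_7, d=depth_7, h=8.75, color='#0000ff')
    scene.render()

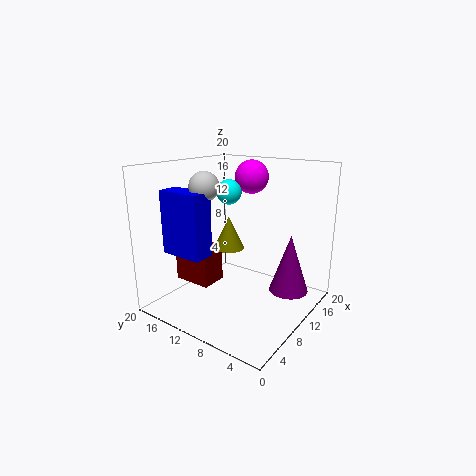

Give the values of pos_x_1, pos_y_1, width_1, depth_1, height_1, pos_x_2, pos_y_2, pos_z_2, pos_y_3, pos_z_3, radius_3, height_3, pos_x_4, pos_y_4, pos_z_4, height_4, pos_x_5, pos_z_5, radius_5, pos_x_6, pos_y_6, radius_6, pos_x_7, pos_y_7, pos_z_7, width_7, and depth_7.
pos_x_1 = 5.5
pos_y_1 = 12.25
width_1 = 3.75
depth_1 = 5.5
height_1 = 5.25
pos_x_2 = 11
pos_y_2 = 12.25
pos_z_2 = 16
pos_y_3 = 7
pos_z_3 = 11.25
radius_3 = 1.75
height_3 = 3.75
pos_x_4 = 17
pos_y_4 = 5.25
pos_z_4 = 0.25
height_4 = 9
pos_x_5 = 7
pos_z_5 = 17.25
radius_5 = 2
pos_x_6 = 16
pos_y_6 = 11.75
radius_6 = 2.5
pos_x_7 = 3.75
pos_y_7 = 12
pos_z_7 = 8
width_7 = 3
depth_7 = 6.25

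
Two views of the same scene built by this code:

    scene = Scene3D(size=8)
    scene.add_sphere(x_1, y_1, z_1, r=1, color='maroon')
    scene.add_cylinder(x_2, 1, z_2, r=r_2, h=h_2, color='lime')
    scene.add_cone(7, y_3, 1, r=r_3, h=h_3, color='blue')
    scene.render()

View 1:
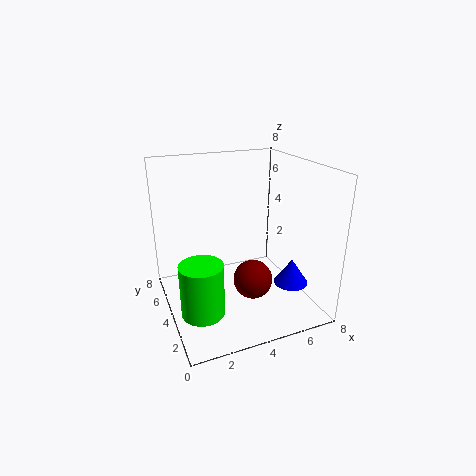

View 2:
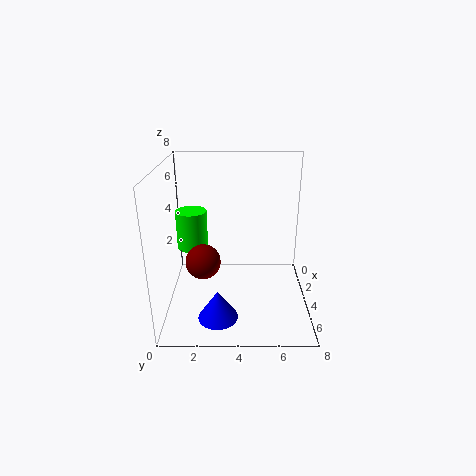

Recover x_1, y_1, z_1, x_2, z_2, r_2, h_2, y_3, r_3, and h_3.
x_1 = 4; y_1 = 2; z_1 = 2.5; x_2 = 1; z_2 = 2; r_2 = 1; h_2 = 2.5; y_3 = 3; r_3 = 1; h_3 = 1.5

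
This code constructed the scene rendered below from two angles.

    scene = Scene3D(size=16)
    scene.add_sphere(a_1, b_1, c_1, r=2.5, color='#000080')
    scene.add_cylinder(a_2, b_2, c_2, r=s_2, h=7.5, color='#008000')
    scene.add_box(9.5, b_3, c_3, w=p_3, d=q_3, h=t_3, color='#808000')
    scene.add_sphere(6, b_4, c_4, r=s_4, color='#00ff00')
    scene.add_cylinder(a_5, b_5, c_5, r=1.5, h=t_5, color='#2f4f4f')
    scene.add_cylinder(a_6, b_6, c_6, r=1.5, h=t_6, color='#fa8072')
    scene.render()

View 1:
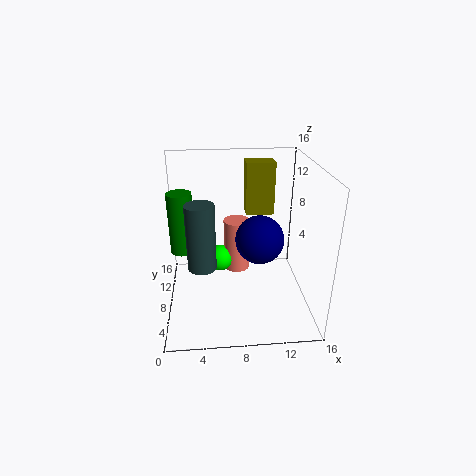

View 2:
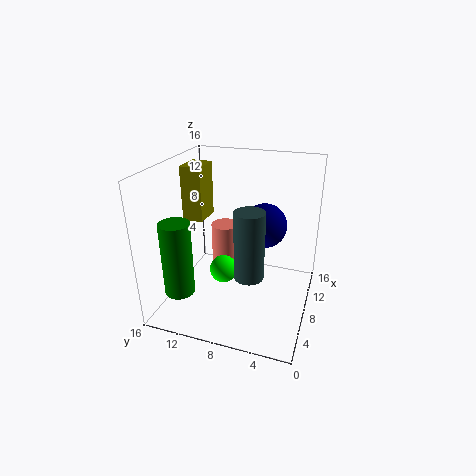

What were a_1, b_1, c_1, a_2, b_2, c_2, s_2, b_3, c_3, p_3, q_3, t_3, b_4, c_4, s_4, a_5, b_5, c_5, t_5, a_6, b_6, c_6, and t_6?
a_1 = 10; b_1 = 5.5; c_1 = 9; a_2 = 1.5; b_2 = 12; c_2 = 4.5; s_2 = 1.5; b_3 = 13; c_3 = 8.5; p_3 = 3.5; q_3 = 2.5; t_3 = 6.5; b_4 = 9; c_4 = 5; s_4 = 1.5; a_5 = 4; b_5 = 5.5; c_5 = 6; t_5 = 7; a_6 = 8; b_6 = 9.5; c_6 = 3.5; t_6 = 6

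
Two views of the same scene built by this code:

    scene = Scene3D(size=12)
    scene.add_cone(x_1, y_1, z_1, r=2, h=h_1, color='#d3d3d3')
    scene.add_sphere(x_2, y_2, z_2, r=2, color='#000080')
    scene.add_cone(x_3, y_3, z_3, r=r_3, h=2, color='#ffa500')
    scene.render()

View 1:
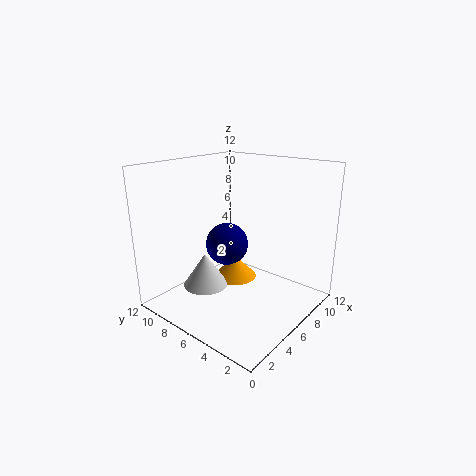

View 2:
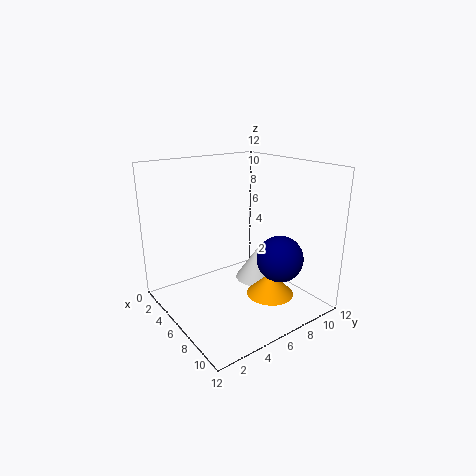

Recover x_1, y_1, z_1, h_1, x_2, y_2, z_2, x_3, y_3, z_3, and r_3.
x_1 = 5; y_1 = 9; z_1 = 1; h_1 = 3; x_2 = 8; y_2 = 9; z_2 = 4; x_3 = 8; y_3 = 8; z_3 = 1; r_3 = 2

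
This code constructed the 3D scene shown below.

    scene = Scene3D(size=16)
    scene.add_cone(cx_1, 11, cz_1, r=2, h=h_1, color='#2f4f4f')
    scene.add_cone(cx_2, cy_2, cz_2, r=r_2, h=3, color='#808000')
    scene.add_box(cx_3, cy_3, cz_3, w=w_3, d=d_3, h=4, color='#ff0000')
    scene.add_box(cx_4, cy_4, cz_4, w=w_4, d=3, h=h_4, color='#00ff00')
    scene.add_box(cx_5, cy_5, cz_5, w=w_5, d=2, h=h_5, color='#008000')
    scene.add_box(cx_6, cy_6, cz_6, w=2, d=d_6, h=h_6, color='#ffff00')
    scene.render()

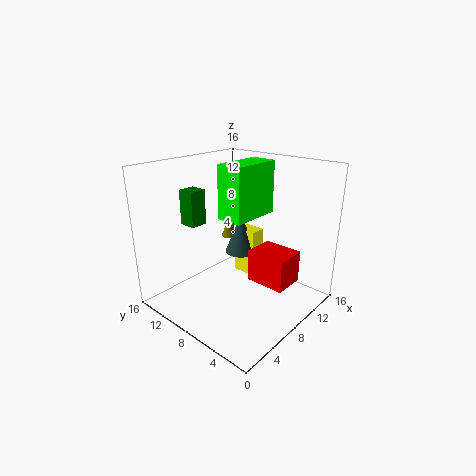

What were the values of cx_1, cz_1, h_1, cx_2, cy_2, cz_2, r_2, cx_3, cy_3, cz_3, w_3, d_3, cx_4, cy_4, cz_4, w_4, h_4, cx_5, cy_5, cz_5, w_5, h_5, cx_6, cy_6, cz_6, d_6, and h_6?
cx_1 = 12
cz_1 = 4
h_1 = 5
cx_2 = 13
cy_2 = 14
cz_2 = 5
r_2 = 1
cx_3 = 11
cy_3 = 4
cz_3 = 1
w_3 = 4
d_3 = 5
cx_4 = 7
cy_4 = 7
cz_4 = 10
w_4 = 6
h_4 = 6
cx_5 = 5
cy_5 = 12
cz_5 = 9
w_5 = 2
h_5 = 4
cx_6 = 12
cy_6 = 9
cz_6 = 1
d_6 = 3
h_6 = 6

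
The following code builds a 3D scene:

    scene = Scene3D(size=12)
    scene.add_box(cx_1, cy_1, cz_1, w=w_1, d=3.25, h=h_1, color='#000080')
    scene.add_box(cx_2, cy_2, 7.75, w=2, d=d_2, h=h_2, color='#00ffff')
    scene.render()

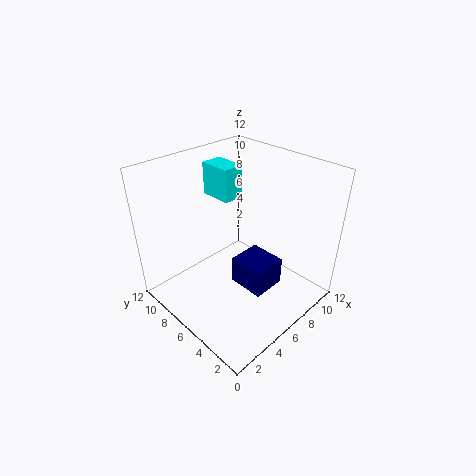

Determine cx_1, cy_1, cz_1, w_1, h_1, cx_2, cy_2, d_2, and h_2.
cx_1 = 6; cy_1 = 3.5; cz_1 = 1; w_1 = 3; h_1 = 2.5; cx_2 = 7.25; cy_2 = 8.75; d_2 = 3; h_2 = 3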